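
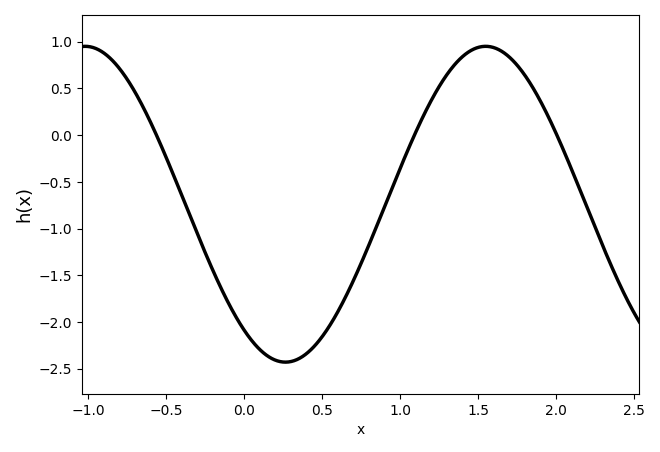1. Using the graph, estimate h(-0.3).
-1.05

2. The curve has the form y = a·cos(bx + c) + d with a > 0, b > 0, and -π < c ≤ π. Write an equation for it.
y = 1.69cos(2.5x + 2.5) - 0.74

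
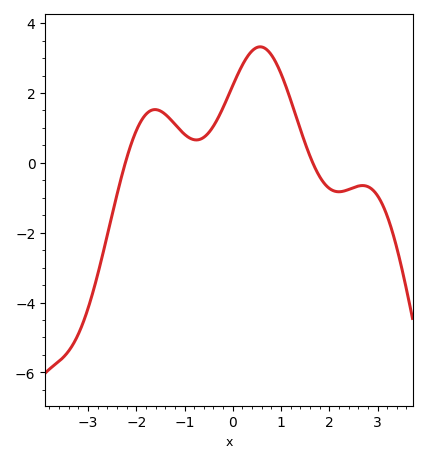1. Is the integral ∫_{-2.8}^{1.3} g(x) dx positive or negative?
positive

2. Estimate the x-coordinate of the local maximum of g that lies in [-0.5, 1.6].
0.6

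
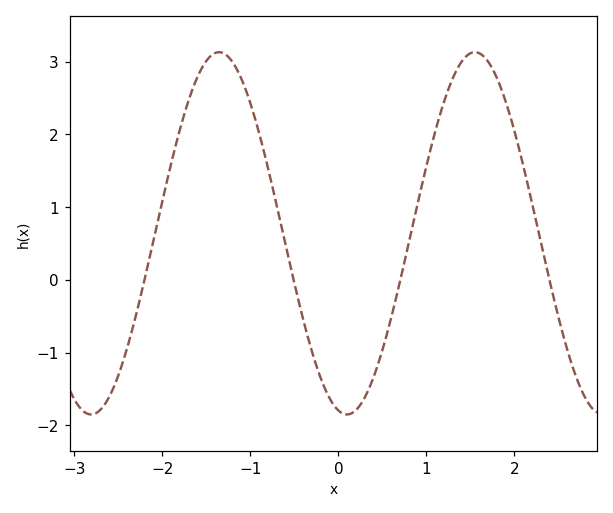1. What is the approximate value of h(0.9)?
1.04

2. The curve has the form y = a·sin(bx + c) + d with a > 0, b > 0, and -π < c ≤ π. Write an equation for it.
y = 2.49sin(2.16x - 1.78) + 0.64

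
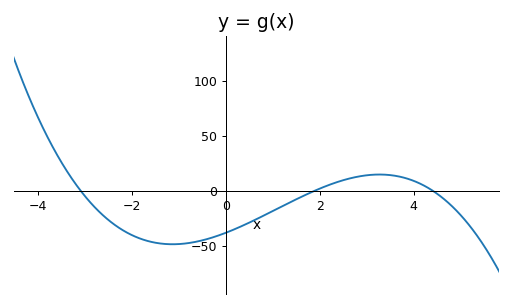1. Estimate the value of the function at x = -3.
-5.37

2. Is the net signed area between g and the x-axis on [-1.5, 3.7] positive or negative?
negative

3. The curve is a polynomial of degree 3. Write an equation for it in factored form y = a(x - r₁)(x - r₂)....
y = -1.48(x + 3.1)(x - 1.9)(x - 4.4)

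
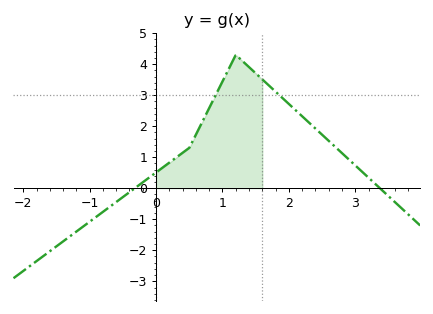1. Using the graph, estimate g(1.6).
3.51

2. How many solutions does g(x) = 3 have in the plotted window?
2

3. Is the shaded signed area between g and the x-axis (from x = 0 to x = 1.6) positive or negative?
positive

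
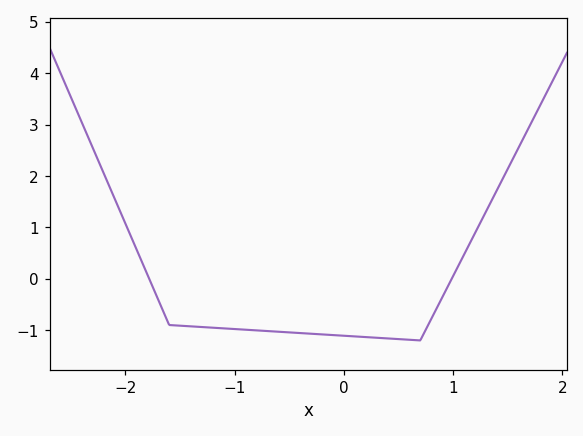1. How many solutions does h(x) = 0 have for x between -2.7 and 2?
2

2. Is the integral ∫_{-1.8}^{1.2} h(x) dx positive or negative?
negative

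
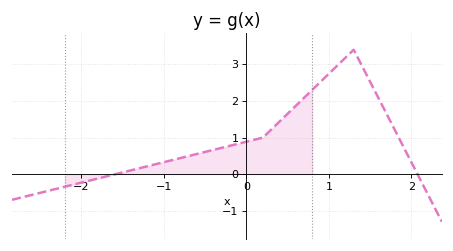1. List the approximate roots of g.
-1.6, 2.1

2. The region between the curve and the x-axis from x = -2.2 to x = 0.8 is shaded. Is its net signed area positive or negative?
positive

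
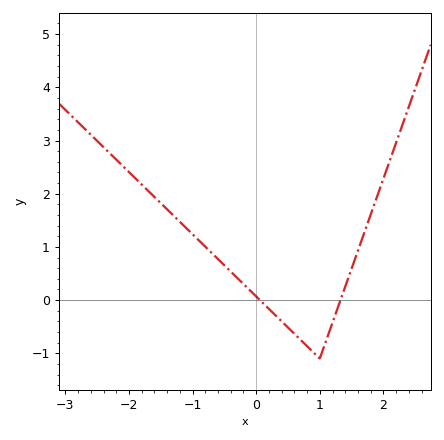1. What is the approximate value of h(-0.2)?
0.303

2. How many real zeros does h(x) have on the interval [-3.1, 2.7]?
2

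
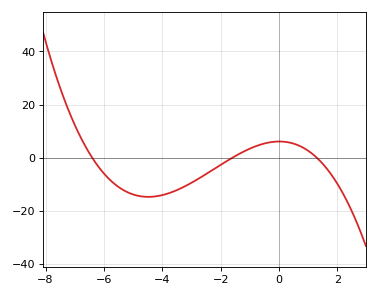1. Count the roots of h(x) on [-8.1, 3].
3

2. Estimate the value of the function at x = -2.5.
-6.14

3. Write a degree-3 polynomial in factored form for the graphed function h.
y = -0.46(x + 6.4)(x + 1.6)(x - 1.3)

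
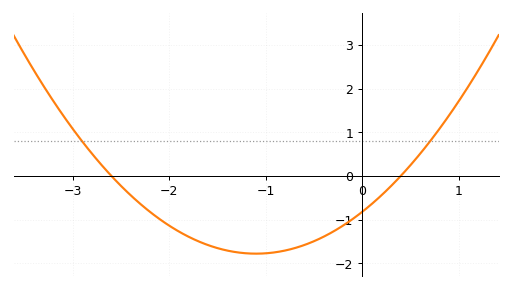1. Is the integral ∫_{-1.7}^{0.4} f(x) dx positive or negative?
negative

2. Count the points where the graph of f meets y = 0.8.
2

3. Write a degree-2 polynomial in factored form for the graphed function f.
y = 0.79(x + 2.6)(x - 0.4)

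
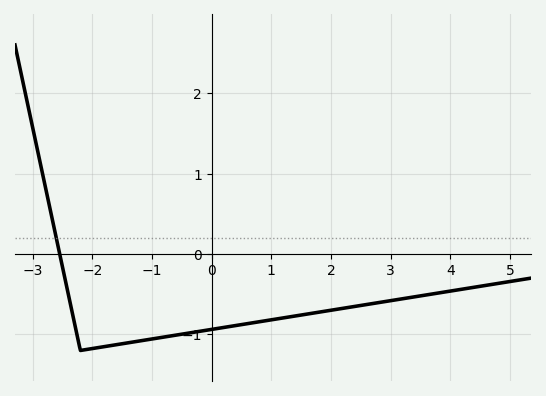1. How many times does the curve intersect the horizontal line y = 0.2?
1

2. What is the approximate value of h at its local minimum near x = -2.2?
-1.2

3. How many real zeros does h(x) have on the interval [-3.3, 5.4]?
1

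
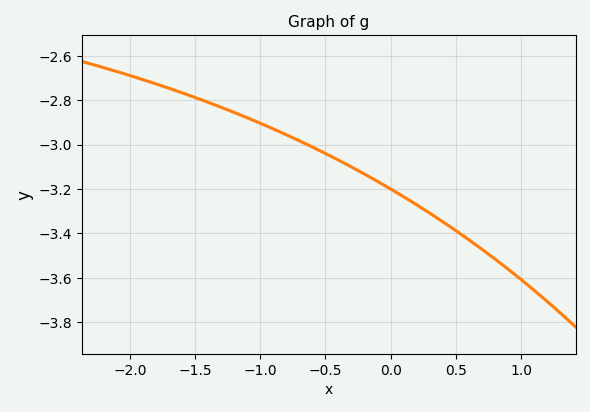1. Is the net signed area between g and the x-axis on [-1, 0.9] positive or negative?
negative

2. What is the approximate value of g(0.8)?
-3.52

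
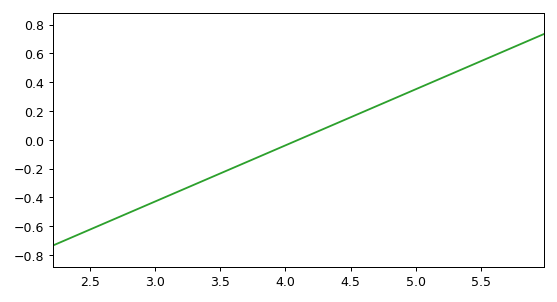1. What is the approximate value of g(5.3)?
0.468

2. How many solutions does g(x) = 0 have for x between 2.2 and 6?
1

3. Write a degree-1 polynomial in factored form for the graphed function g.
y = 0.39(x - 4.1)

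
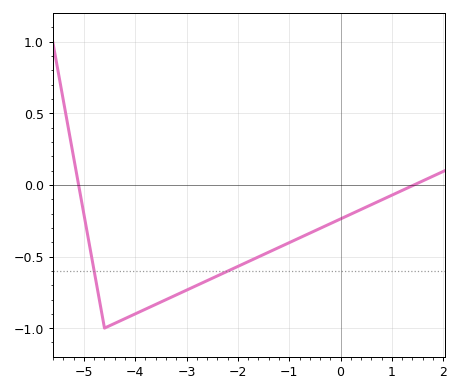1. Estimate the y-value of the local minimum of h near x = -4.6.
-1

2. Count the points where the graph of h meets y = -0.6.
2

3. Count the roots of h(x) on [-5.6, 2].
2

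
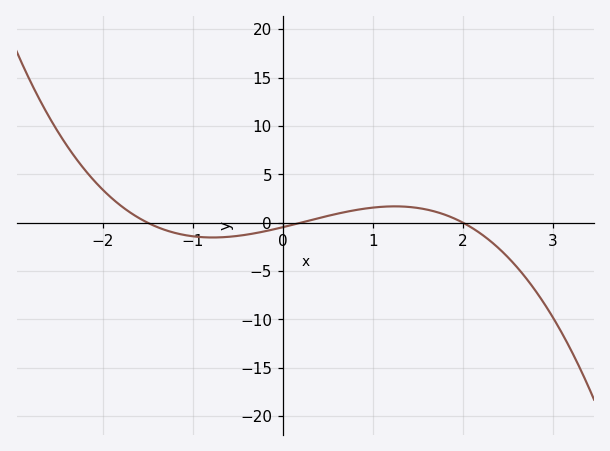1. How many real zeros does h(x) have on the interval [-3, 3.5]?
3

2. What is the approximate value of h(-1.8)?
2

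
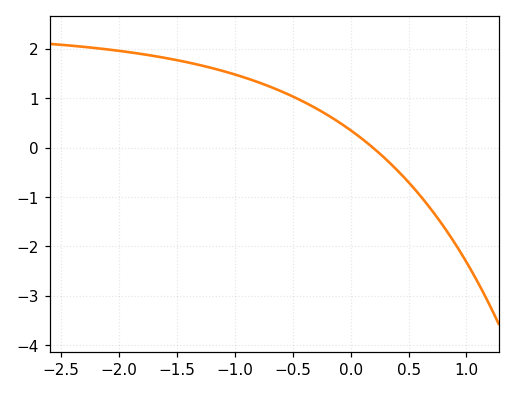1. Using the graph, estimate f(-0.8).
1.32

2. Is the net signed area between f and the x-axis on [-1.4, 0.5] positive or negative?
positive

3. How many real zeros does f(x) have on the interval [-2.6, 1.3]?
1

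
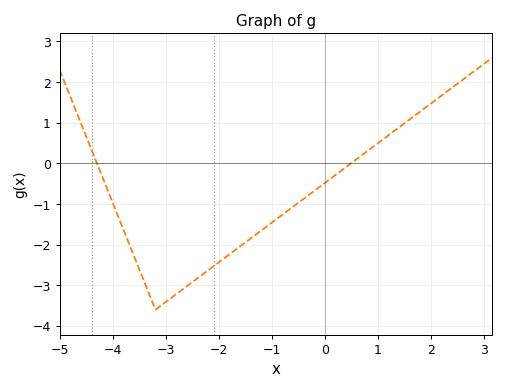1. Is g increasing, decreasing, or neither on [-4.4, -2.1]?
neither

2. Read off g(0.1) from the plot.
-0.382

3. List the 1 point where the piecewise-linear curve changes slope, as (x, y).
(-3.2, -3.6)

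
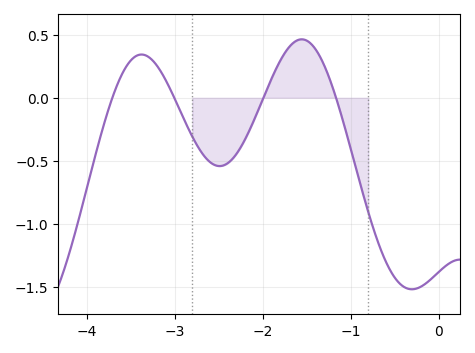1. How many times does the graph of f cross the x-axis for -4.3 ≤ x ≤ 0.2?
4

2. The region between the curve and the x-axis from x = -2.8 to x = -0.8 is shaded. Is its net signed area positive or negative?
negative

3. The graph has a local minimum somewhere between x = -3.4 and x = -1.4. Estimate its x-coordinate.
-2.5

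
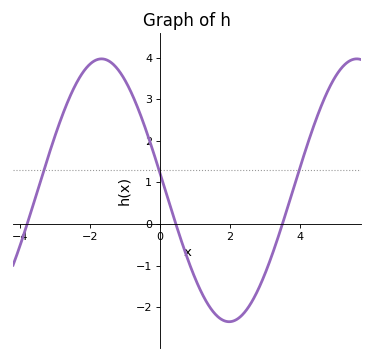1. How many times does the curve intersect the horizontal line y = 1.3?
3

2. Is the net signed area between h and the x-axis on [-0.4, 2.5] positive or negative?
negative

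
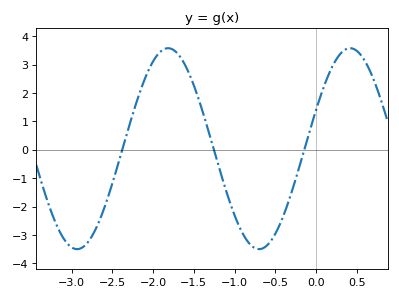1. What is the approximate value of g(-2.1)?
2.51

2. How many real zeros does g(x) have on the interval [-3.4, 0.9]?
3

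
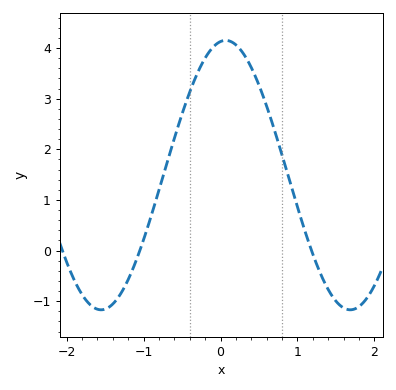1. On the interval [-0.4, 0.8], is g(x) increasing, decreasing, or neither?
neither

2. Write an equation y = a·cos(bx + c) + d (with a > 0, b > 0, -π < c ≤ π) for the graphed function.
y = 2.66cos(1.94x - 0.13) + 1.49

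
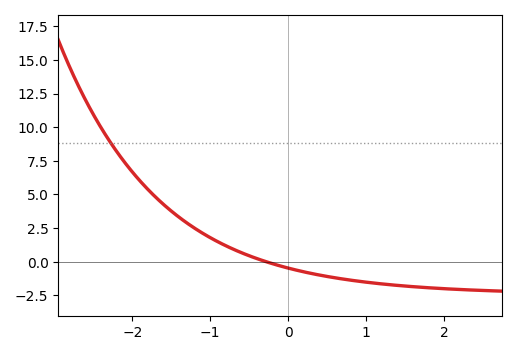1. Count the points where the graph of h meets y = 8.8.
1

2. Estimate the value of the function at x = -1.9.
6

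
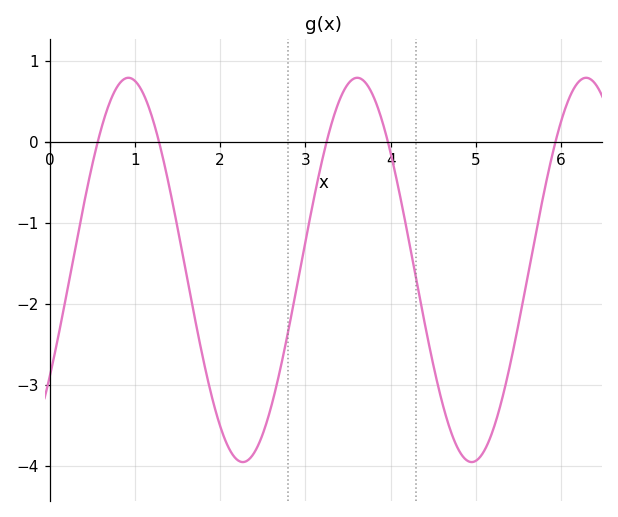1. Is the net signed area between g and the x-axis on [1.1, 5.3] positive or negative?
negative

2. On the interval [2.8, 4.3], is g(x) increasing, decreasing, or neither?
neither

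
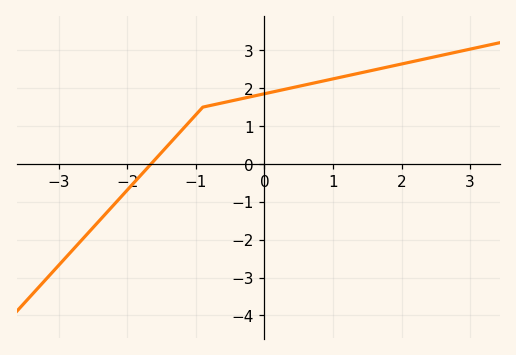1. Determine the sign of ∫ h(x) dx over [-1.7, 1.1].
positive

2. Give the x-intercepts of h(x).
-1.66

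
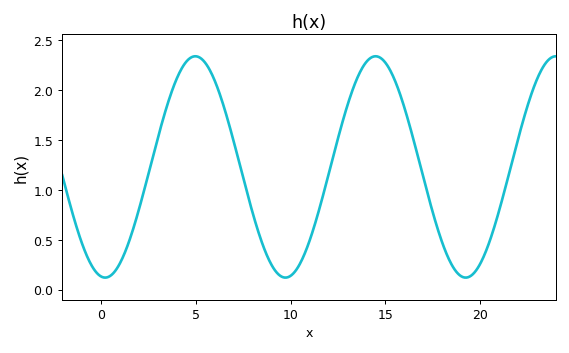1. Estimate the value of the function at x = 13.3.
2.01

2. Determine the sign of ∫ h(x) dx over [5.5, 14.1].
positive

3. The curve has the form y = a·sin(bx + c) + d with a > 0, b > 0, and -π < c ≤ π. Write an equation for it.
y = 1.11sin(0.66x - 1.71) + 1.23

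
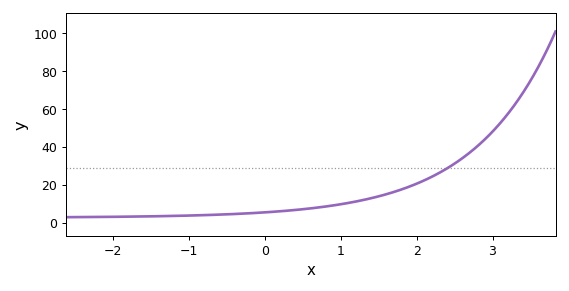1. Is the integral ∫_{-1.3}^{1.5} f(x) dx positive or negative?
positive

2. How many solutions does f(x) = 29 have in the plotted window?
1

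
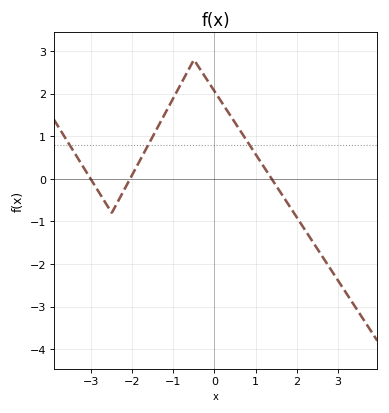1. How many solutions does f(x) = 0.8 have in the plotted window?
3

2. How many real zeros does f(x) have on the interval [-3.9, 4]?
3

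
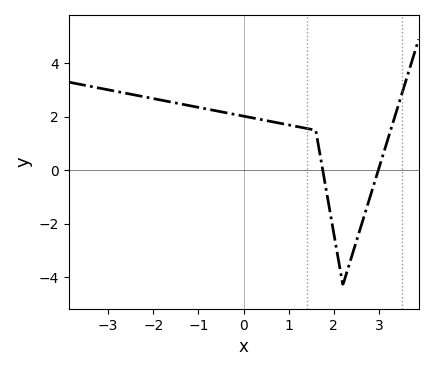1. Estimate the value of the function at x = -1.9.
2.65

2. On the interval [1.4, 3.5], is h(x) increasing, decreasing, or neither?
neither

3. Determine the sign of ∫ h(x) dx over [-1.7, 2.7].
positive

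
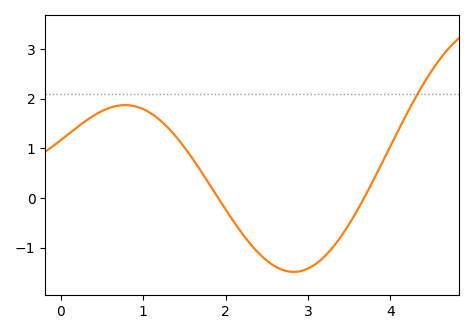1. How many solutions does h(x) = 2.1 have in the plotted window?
1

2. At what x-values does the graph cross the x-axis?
1.9, 3.7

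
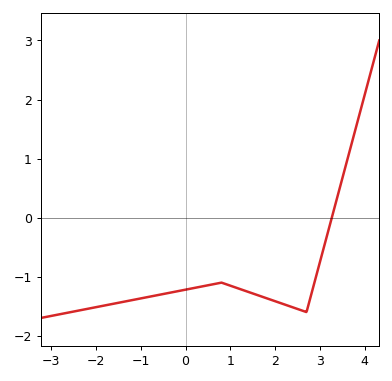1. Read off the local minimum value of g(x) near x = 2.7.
-1.6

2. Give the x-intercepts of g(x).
3.2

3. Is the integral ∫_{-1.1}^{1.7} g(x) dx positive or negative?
negative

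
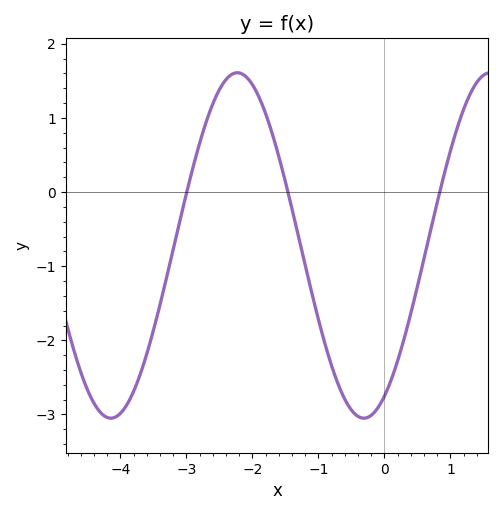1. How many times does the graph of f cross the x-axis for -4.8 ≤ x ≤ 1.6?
3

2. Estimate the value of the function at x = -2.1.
1.56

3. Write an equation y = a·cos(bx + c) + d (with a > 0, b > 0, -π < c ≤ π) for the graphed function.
y = 2.33cos(1.64x - 2.63) - 0.72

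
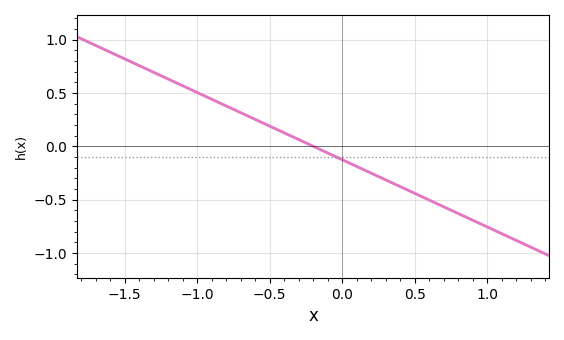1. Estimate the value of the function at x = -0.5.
0.2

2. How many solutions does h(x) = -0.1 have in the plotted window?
1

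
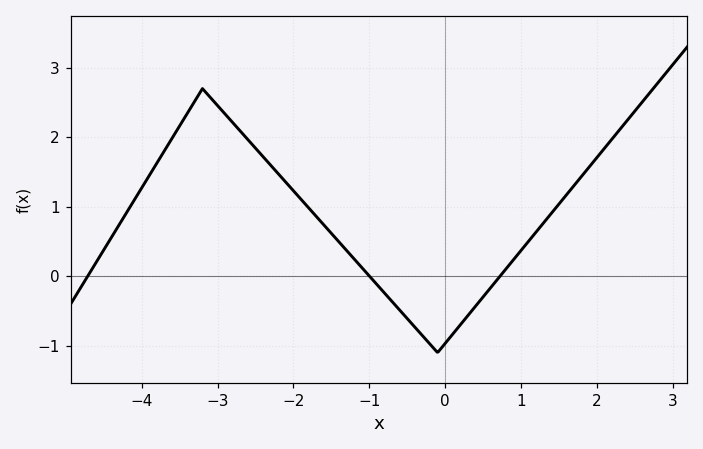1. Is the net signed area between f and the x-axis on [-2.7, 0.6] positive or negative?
positive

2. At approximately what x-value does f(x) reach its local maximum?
-3.2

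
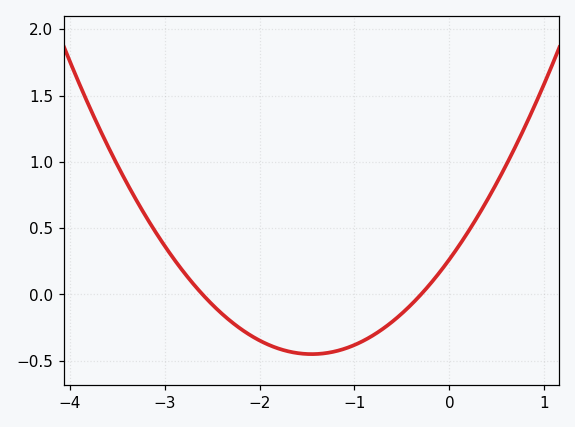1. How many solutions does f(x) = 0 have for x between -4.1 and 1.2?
2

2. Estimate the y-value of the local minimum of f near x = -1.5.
-0.45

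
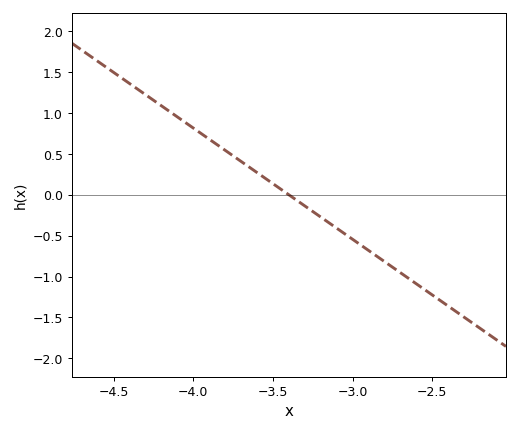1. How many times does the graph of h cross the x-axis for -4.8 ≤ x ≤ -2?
1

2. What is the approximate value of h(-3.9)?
0.68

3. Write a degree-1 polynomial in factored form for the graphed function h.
y = -1.36(x + 3.4)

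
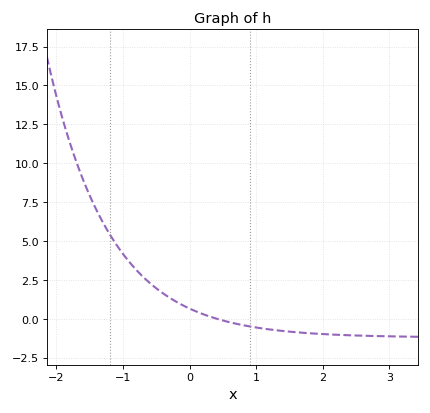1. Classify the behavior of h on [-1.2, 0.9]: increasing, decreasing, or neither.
decreasing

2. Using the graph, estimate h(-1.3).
6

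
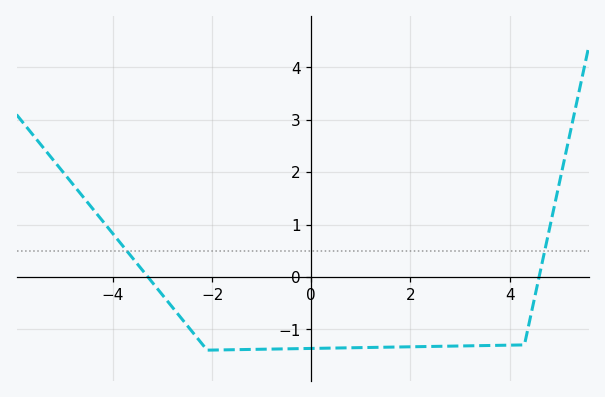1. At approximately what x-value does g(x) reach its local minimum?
-2.1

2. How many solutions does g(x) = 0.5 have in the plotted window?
2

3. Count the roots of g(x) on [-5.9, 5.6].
2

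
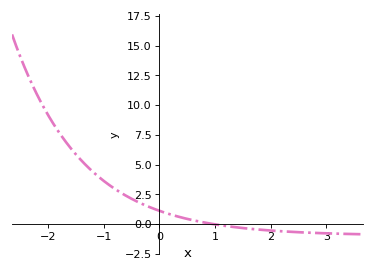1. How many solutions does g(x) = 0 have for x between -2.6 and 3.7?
1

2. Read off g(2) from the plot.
-0.6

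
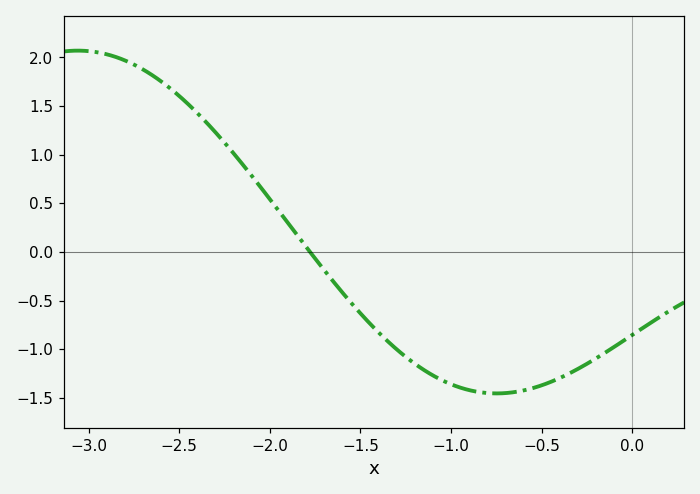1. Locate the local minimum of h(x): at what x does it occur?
-0.748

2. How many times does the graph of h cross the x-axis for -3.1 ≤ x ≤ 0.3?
1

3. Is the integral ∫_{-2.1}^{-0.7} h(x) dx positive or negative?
negative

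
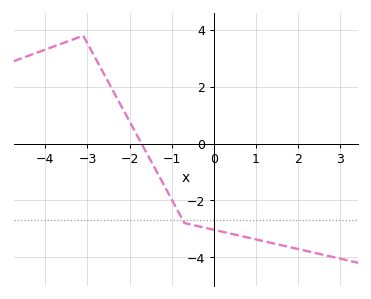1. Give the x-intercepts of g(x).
-1.8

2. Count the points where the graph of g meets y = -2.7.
1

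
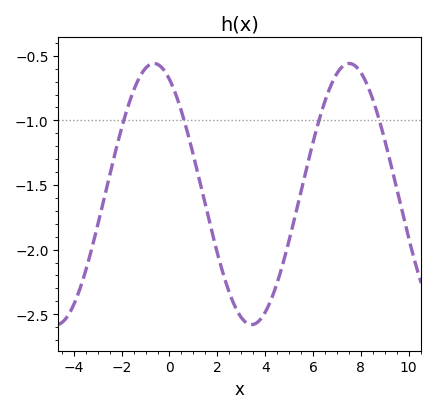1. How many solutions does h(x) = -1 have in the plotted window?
4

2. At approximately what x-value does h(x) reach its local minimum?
3.4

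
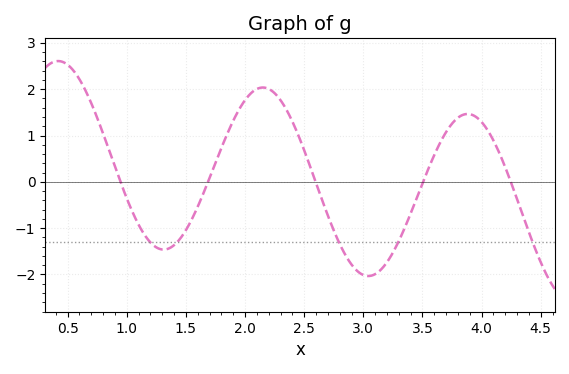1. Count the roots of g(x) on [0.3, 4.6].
5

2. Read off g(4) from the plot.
1.3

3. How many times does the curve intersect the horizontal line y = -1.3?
5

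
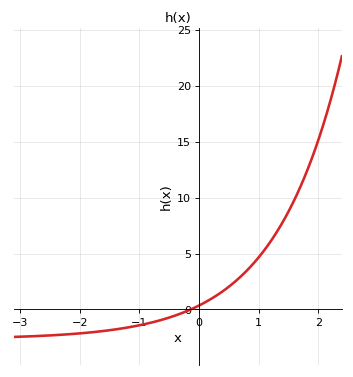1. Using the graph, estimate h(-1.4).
-2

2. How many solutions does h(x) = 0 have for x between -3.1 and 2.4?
1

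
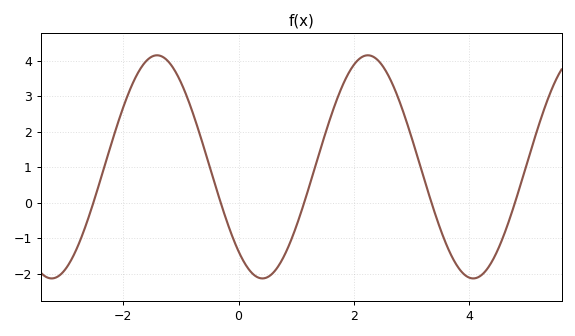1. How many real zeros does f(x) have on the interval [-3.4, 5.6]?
5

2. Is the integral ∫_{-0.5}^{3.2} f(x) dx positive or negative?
positive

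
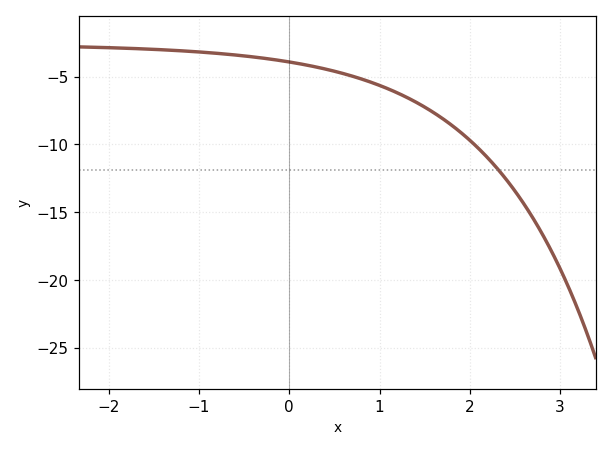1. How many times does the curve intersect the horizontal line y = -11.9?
1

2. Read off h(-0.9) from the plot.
-3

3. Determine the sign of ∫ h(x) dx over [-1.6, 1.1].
negative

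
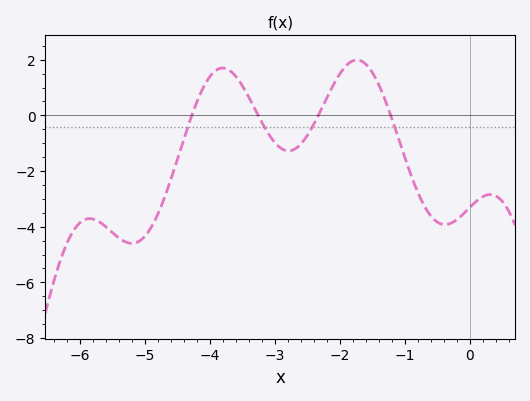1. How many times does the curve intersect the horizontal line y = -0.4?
4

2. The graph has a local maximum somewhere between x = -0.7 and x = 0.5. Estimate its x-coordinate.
0.3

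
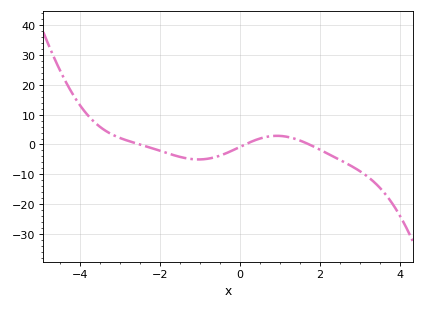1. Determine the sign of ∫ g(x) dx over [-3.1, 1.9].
negative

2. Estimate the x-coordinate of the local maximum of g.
0.919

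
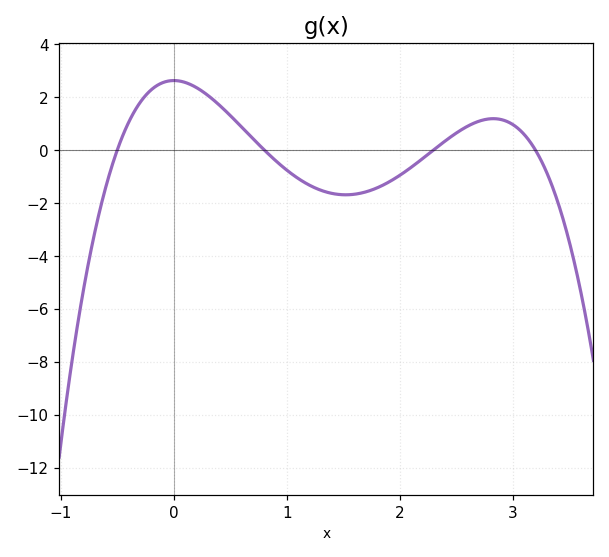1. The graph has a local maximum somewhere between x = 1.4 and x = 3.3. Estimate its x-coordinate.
2.8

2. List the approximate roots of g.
-0.5, 0.8, 2.3, 3.2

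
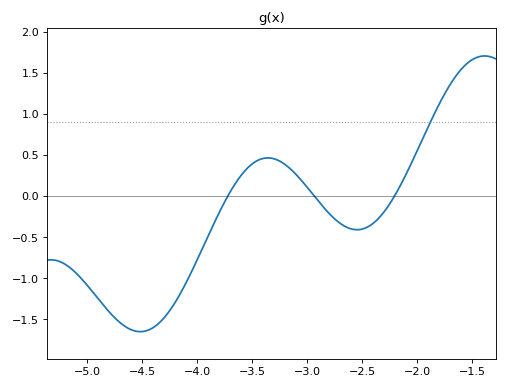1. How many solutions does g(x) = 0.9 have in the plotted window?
1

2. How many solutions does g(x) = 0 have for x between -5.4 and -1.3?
3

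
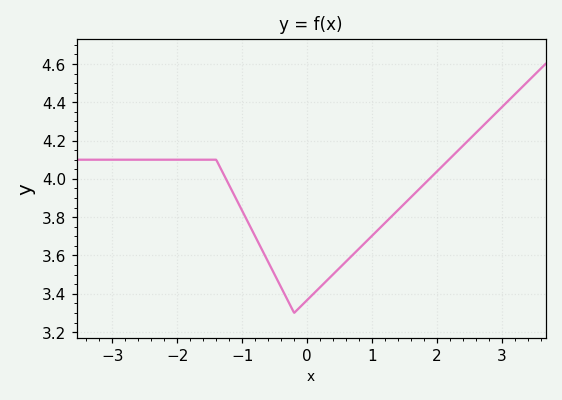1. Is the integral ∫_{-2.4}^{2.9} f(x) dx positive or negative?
positive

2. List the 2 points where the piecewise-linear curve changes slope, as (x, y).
(-1.4, 4.1); (-0.2, 3.3)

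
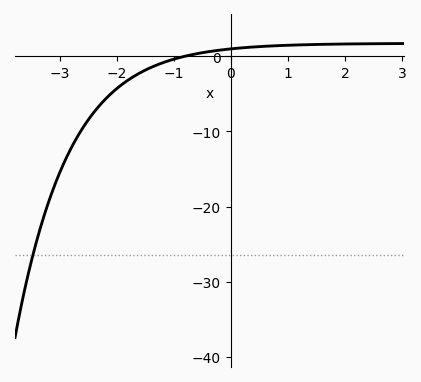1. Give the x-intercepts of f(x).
-0.82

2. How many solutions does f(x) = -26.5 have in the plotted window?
1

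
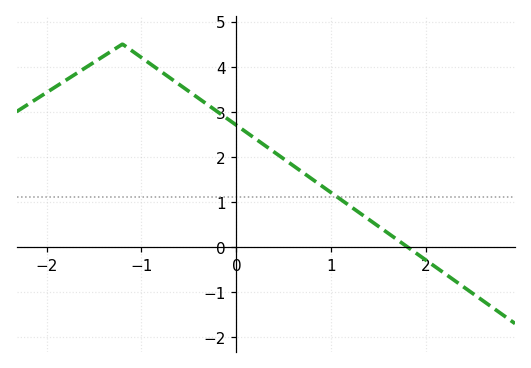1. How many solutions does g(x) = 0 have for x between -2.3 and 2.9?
1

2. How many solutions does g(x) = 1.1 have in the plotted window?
1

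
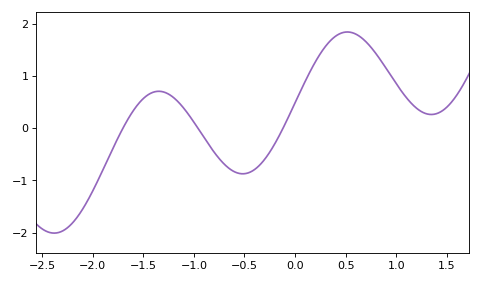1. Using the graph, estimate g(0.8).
1.4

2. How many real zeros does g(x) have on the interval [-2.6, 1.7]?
3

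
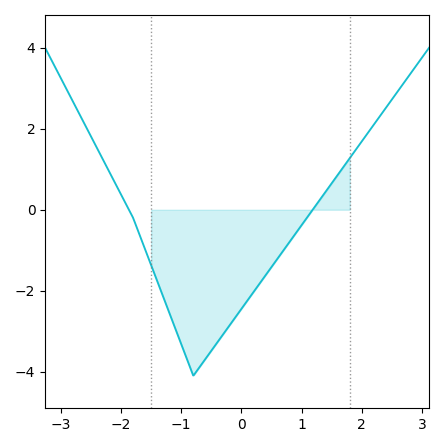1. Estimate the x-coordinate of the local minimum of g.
-0.8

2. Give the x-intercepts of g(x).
-1.9, 1.2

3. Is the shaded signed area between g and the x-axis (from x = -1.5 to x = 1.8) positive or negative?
negative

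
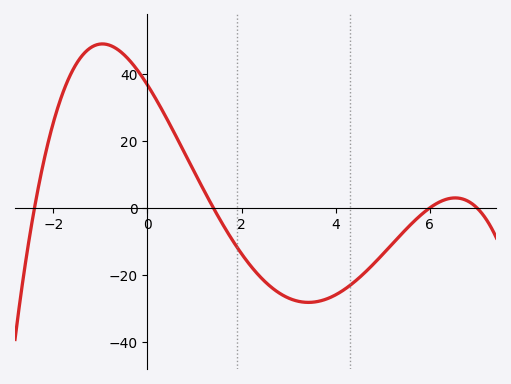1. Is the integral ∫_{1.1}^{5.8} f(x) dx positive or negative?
negative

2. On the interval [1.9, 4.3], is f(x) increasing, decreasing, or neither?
neither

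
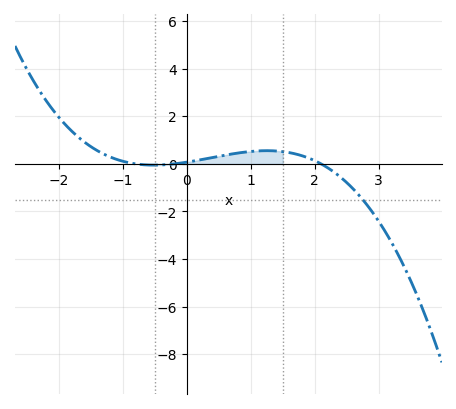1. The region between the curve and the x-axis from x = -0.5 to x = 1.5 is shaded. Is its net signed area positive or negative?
positive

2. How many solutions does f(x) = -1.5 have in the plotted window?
1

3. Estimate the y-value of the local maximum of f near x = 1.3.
0.556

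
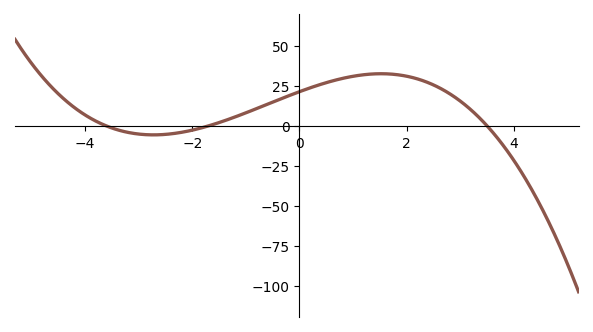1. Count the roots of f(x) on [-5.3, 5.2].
3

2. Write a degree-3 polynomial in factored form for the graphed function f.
y = -1(x + 3.6)(x + 1.7)(x - 3.5)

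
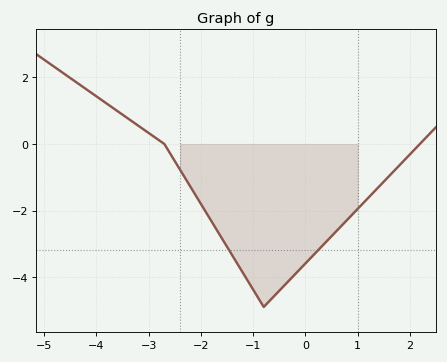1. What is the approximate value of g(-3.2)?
0.551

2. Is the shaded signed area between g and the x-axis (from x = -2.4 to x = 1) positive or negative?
negative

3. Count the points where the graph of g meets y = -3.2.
2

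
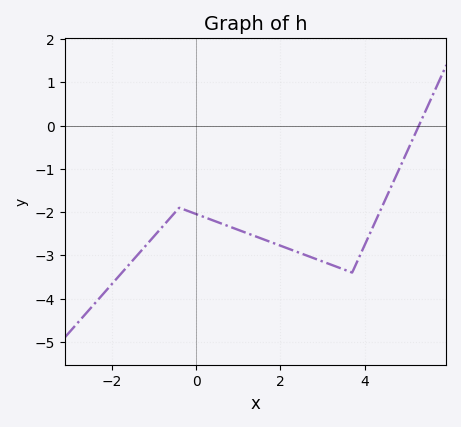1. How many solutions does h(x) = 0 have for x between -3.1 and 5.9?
1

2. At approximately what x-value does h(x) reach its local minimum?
3.7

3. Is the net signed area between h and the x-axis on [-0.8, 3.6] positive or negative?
negative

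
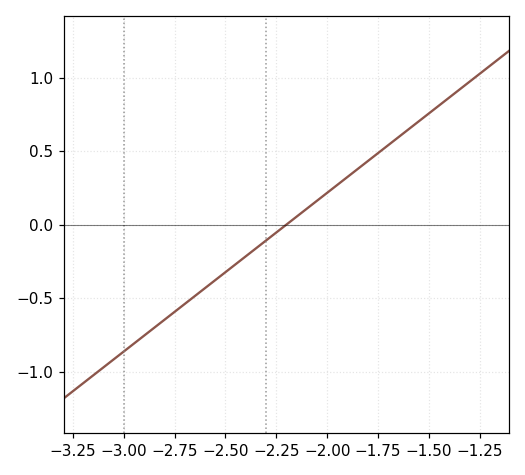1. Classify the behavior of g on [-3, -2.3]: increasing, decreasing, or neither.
increasing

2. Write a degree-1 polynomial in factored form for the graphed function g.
y = 1.08(x + 2.2)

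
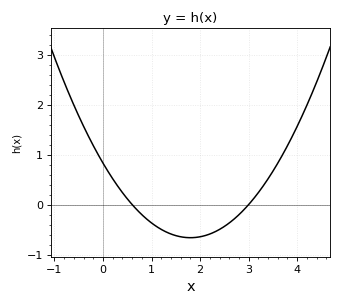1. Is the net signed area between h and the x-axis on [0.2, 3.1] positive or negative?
negative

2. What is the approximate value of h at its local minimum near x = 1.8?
-0.662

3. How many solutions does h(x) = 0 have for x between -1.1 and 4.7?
2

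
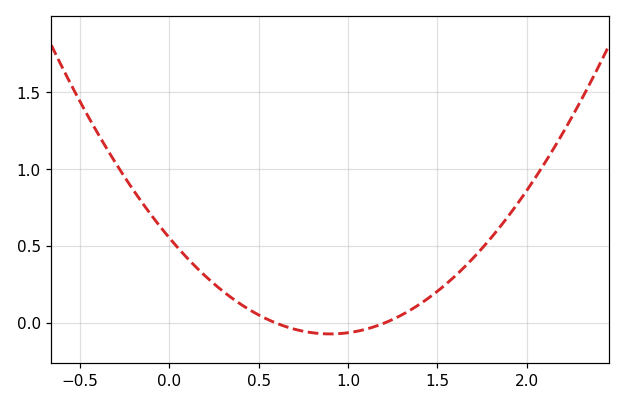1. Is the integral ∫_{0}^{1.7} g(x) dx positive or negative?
positive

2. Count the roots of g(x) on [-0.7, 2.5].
2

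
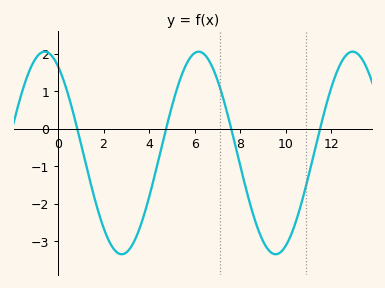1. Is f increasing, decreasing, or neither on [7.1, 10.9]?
neither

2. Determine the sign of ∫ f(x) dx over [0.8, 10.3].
negative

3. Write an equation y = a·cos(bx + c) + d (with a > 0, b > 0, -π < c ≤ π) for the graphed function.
y = 2.7cos(0.93x + 0.54) - 0.65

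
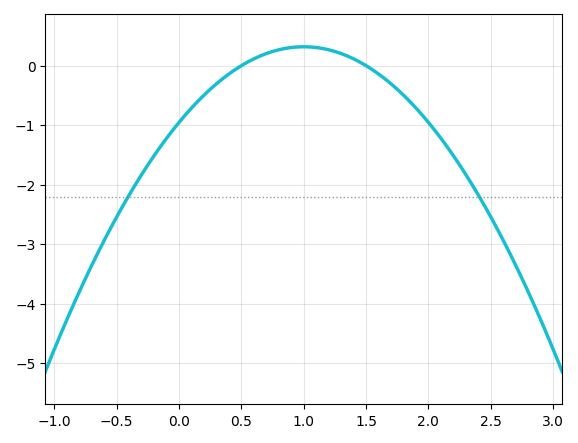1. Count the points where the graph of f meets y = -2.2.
2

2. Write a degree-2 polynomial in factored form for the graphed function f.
y = -1.27(x - 0.5)(x - 1.5)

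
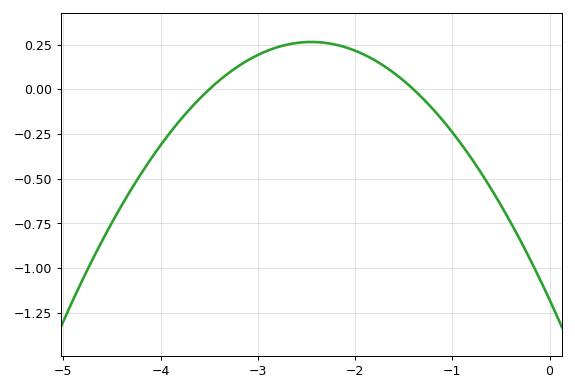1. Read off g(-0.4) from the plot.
-0.74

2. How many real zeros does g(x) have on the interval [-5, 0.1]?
2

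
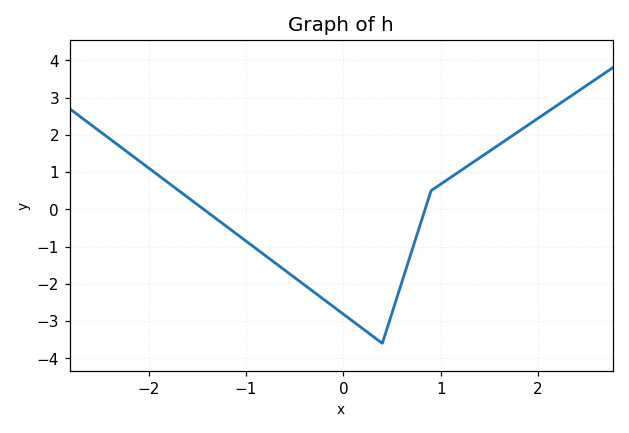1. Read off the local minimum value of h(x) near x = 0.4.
-3.6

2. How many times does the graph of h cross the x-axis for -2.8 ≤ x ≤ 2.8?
2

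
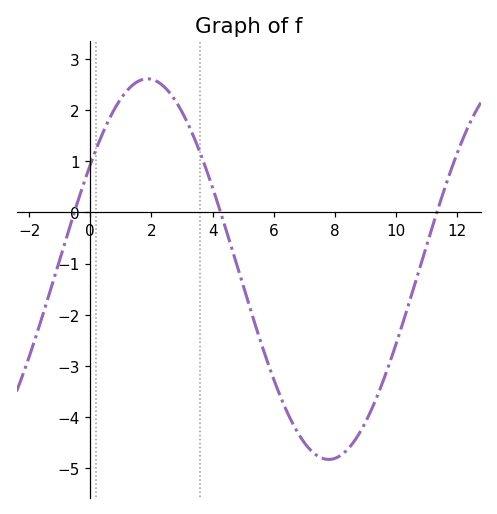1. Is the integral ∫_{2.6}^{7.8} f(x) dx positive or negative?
negative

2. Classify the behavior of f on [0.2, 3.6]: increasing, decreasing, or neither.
neither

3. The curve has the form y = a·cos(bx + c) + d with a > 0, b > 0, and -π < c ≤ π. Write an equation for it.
y = 3.72cos(0.53x - 0.99) - 1.11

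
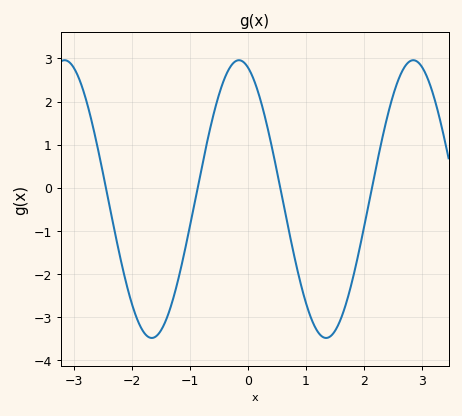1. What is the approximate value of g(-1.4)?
-3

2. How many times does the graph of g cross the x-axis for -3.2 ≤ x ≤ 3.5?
4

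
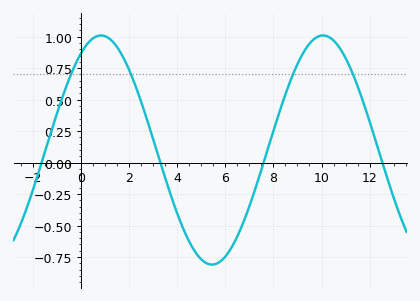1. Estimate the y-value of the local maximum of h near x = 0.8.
1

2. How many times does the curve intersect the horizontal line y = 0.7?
4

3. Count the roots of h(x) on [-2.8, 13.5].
4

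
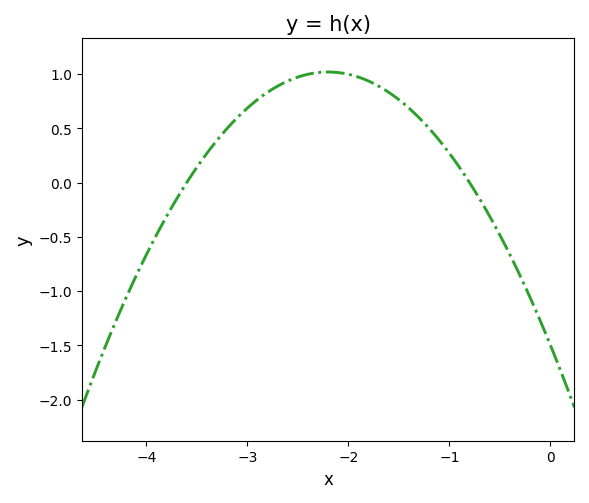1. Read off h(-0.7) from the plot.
-0.15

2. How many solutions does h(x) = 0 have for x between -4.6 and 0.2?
2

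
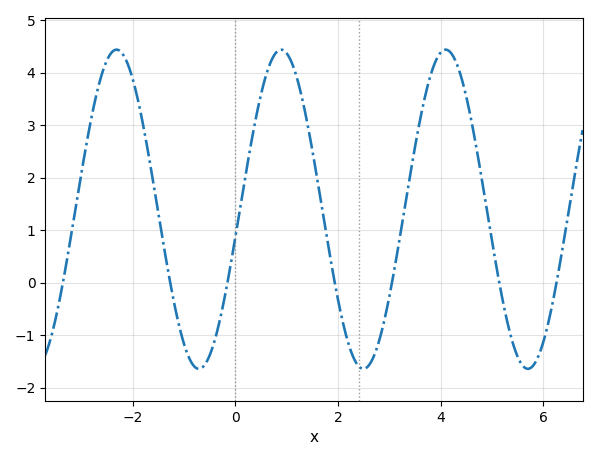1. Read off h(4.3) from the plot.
4.2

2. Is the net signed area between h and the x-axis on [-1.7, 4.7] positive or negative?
positive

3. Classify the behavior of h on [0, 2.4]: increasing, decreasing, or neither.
neither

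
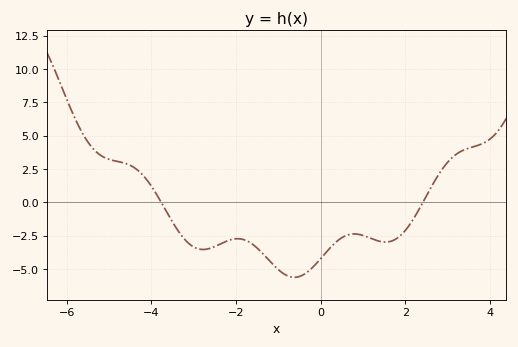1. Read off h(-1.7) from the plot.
-2.95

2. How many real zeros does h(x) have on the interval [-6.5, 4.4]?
2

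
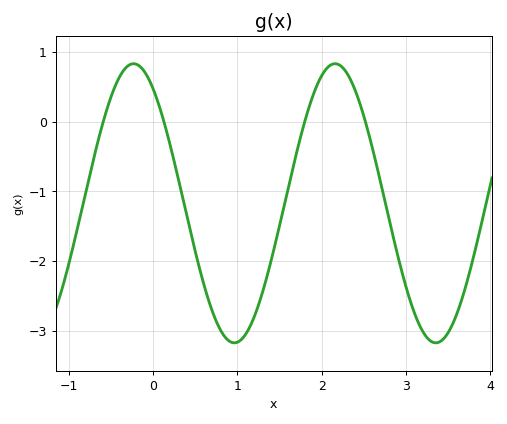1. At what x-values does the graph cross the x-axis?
-0.591, 0.128, 1.8, 2.52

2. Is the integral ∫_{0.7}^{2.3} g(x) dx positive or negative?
negative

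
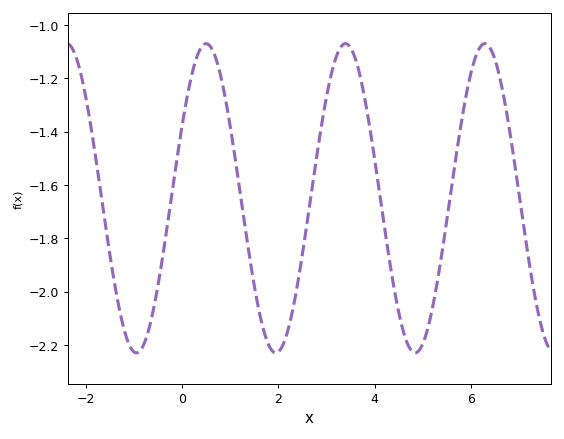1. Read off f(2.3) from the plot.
-2.07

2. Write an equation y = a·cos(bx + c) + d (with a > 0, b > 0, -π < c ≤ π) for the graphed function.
y = 0.58cos(2.17x - 1.08) - 1.65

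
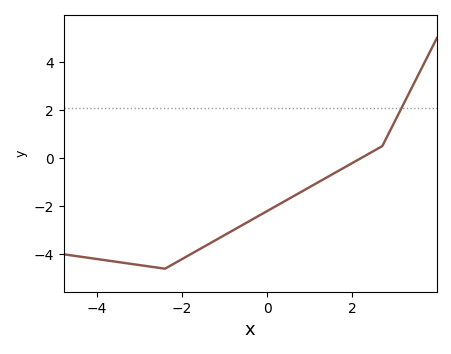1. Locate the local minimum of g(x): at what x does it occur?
-2.4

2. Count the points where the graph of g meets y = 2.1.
1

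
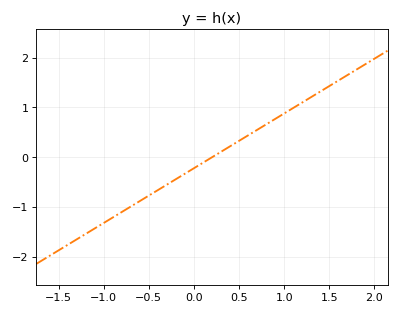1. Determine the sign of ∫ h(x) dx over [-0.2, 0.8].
positive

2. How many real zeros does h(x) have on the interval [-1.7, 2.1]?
1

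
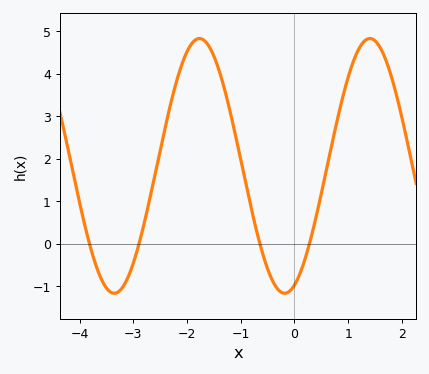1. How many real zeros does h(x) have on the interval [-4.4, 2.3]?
4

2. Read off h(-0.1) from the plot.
-1.1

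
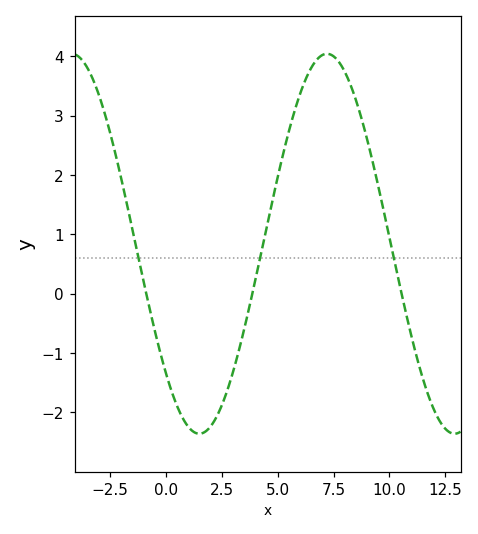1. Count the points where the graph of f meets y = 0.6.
3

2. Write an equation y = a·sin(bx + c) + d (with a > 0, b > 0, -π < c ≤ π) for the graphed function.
y = 3.2sin(0.55x - 2.4) + 0.84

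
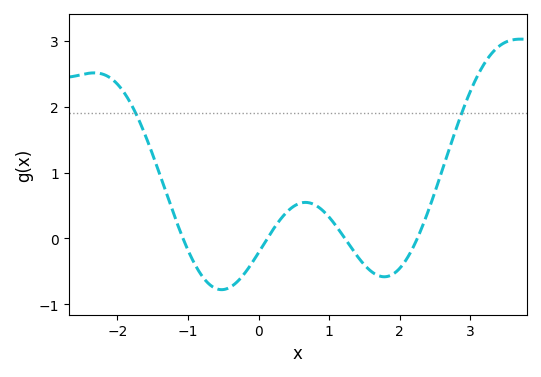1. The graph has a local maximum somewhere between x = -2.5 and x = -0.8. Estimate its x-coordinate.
-2.3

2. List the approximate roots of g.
-1.1, 0.1, 1.2, 2.3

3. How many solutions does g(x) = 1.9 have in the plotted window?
2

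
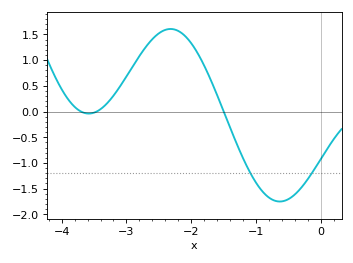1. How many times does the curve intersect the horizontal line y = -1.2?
2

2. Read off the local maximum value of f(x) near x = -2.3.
1.6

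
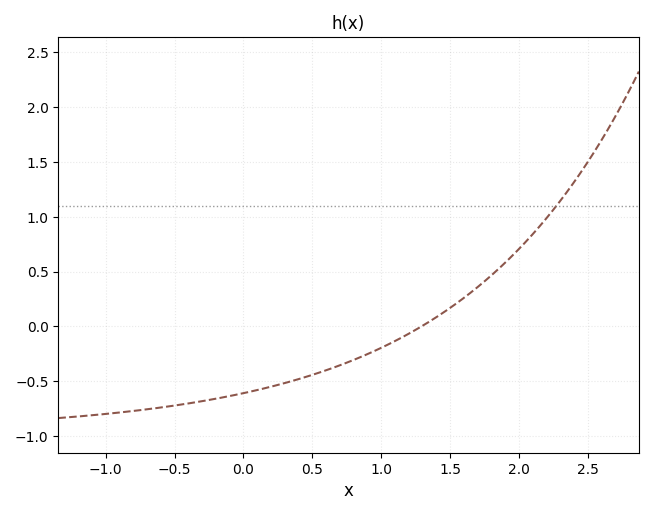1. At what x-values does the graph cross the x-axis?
1.29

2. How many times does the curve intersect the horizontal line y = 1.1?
1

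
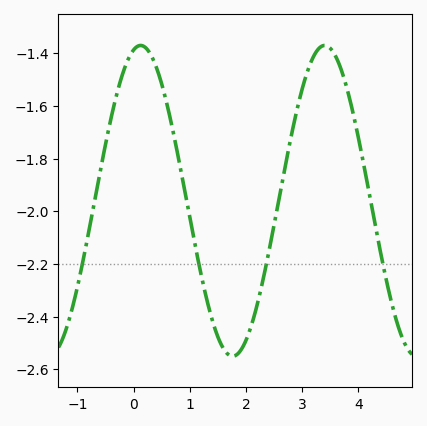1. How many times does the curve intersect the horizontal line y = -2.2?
4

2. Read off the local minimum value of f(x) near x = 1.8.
-2.54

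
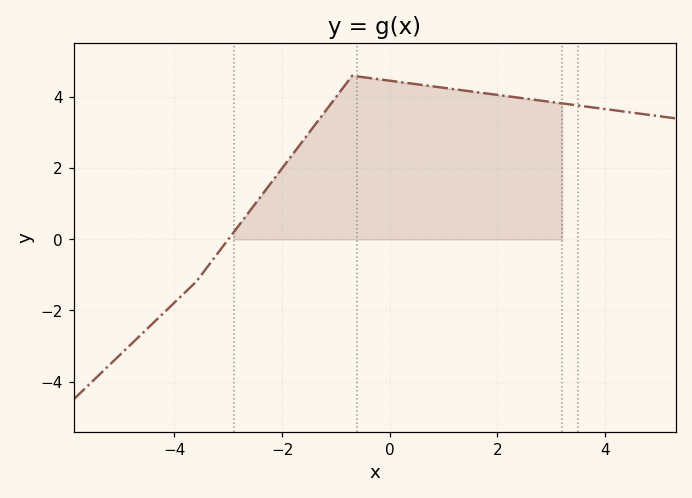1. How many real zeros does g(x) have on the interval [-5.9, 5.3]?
1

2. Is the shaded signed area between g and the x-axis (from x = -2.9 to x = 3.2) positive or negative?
positive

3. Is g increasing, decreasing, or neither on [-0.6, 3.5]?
decreasing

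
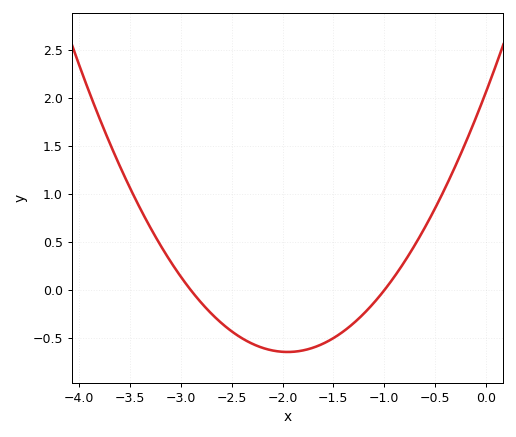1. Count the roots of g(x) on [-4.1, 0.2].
2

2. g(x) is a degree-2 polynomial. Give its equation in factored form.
y = 0.71(x + 2.9)(x + 1)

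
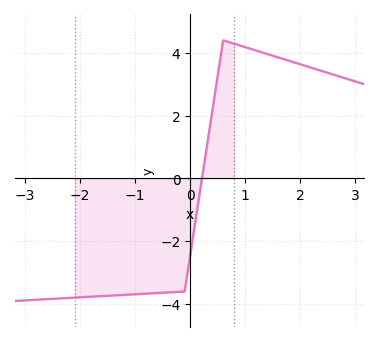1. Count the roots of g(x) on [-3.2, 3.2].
1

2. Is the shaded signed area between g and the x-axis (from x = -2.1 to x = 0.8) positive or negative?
negative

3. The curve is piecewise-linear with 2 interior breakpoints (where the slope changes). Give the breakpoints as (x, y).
(-0.1, -3.6); (0.6, 4.4)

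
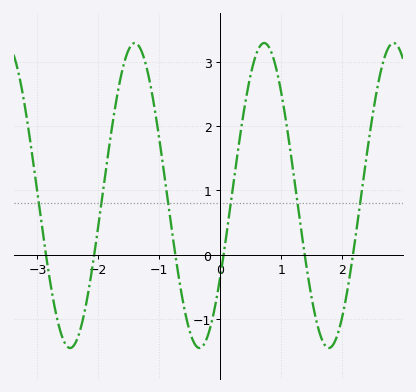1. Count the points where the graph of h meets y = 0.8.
6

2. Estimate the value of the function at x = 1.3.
0.576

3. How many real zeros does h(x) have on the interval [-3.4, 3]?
6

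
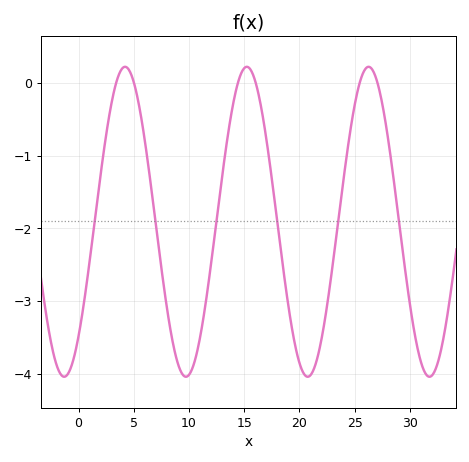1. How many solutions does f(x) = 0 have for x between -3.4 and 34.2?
6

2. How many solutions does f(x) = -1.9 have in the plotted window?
6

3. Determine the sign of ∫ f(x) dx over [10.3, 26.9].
negative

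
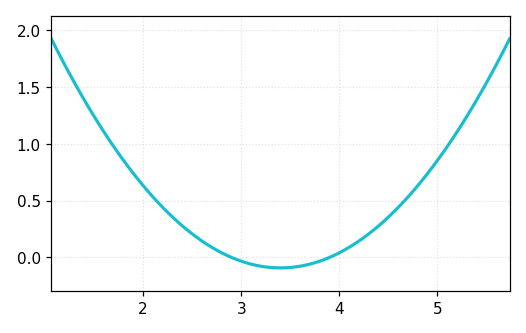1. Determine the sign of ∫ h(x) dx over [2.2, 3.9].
positive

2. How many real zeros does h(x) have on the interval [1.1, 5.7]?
2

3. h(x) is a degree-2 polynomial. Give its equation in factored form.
y = 0.37(x - 2.9)(x - 3.9)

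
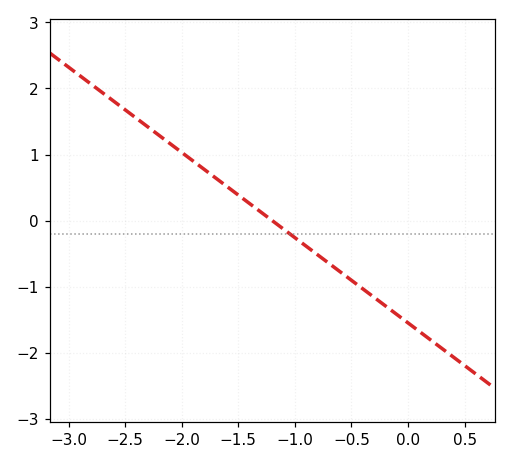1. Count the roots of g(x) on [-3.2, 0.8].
1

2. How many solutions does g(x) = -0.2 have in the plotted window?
1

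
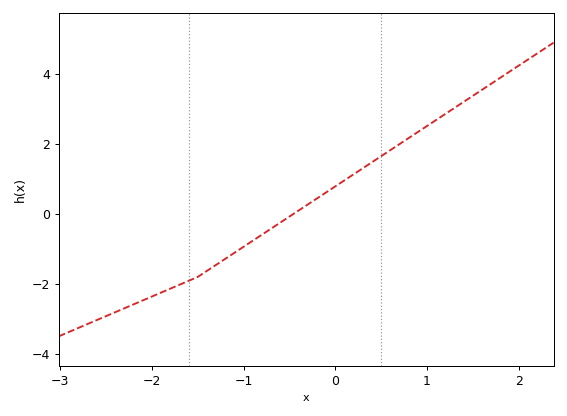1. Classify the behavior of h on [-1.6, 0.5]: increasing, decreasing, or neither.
increasing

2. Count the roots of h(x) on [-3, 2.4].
1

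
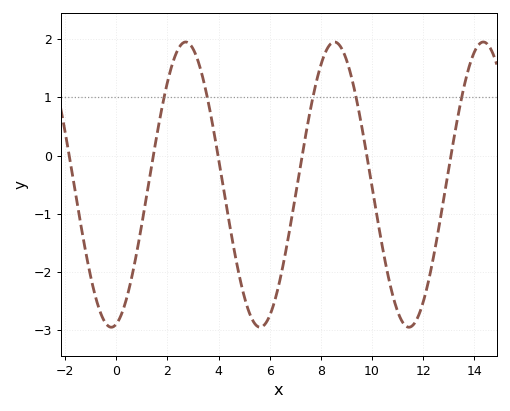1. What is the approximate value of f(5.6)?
-2.9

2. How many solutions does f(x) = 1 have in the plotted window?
5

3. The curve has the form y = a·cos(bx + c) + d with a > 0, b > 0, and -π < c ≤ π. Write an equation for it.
y = 2.45cos(1.1x - 2.9) - 0.5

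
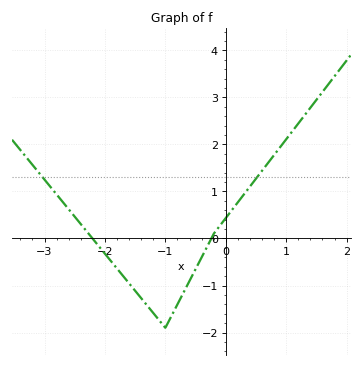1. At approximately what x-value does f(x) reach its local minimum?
-1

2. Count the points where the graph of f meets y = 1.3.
2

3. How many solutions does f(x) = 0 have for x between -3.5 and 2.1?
2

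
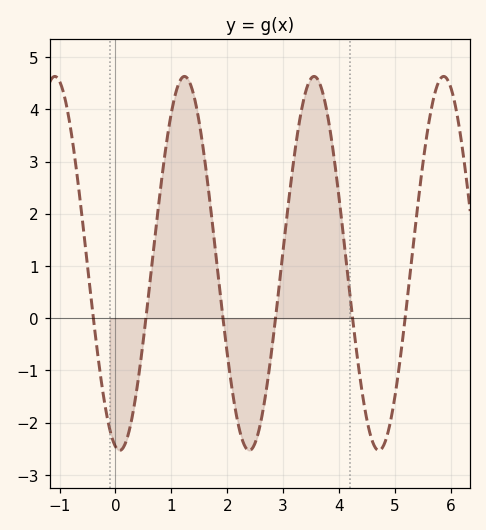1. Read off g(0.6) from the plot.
0.5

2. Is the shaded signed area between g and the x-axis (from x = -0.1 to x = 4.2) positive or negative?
positive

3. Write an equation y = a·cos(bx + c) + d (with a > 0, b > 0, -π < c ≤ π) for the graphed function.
y = 3.58cos(2.7x + 2.9) + 1.05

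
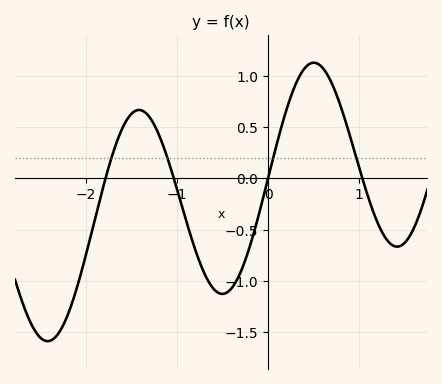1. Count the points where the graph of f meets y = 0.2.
4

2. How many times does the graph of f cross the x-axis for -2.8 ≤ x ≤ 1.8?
4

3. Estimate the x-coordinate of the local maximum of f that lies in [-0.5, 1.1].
0.5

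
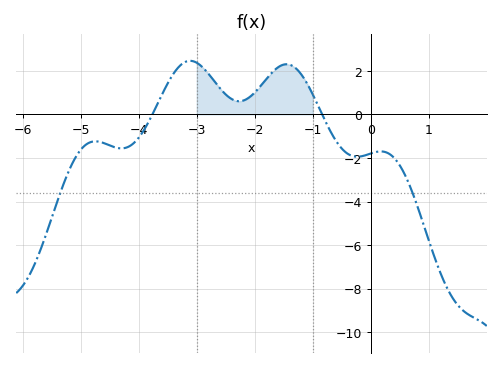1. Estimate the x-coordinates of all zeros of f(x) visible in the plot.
-3.8, -0.8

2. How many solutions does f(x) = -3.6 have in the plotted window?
2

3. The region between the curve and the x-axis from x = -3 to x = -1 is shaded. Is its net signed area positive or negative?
positive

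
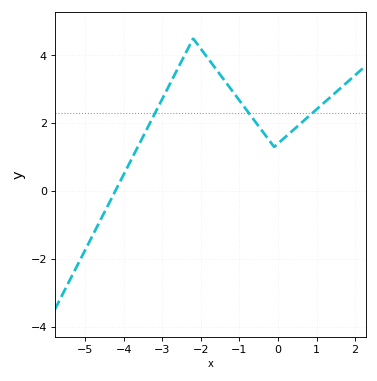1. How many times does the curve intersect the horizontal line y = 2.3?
3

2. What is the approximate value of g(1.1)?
2.51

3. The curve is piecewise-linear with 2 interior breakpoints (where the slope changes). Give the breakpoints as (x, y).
(-2.2, 4.5); (-0.1, 1.3)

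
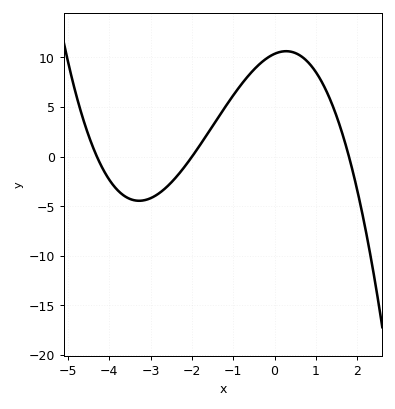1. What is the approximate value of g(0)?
10.5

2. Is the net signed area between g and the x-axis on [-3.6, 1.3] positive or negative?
positive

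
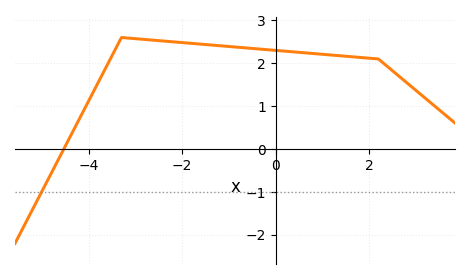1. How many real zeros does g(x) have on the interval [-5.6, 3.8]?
1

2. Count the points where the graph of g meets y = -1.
1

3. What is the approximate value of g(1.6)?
2.15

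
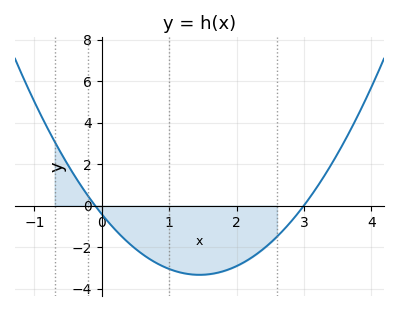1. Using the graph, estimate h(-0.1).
0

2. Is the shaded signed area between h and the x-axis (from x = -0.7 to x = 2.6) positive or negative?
negative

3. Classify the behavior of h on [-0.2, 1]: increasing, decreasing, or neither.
decreasing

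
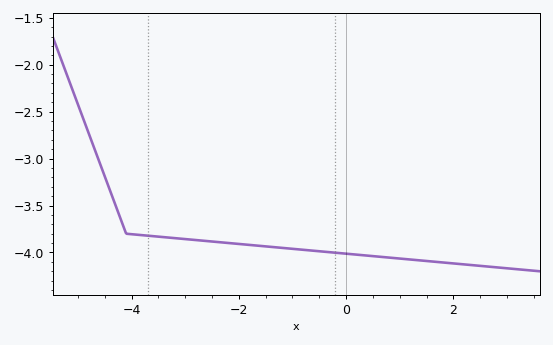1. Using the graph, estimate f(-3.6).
-3.85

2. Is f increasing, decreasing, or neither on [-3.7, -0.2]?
decreasing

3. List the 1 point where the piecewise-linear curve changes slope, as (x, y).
(-4.1, -3.8)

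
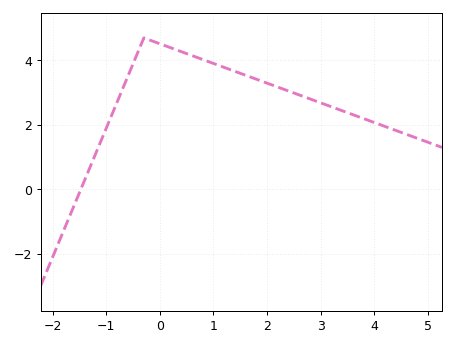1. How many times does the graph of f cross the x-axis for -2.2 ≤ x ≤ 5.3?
1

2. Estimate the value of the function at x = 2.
3.2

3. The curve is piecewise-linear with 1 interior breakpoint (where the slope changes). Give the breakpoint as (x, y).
(-0.3, 4.7)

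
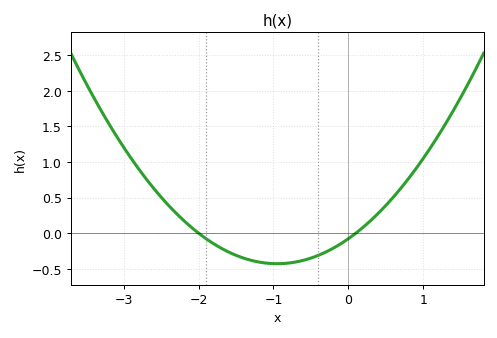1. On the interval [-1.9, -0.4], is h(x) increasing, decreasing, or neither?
neither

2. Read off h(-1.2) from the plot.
-0.406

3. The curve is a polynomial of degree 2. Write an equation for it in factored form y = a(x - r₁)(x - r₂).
y = 0.39(x + 2)(x - 0.1)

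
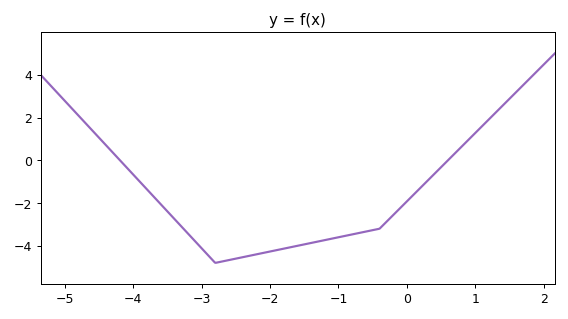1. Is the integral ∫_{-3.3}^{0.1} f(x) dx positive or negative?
negative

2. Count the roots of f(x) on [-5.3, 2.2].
2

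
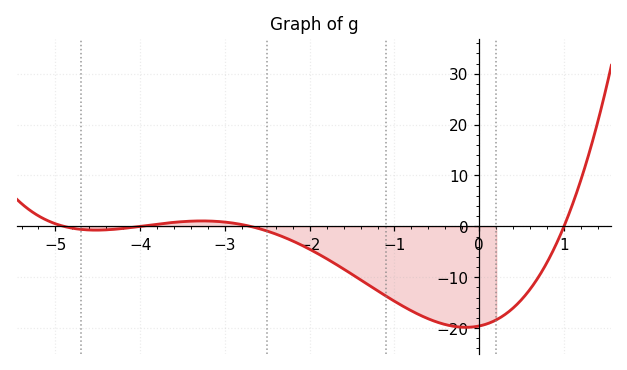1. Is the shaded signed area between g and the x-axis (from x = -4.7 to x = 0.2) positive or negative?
negative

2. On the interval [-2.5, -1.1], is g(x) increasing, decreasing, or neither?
decreasing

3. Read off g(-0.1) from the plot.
-19.8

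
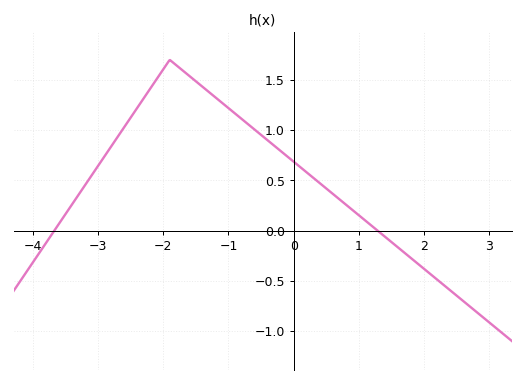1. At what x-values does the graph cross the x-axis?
-3.6, 1.2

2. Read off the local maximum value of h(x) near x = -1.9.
1.7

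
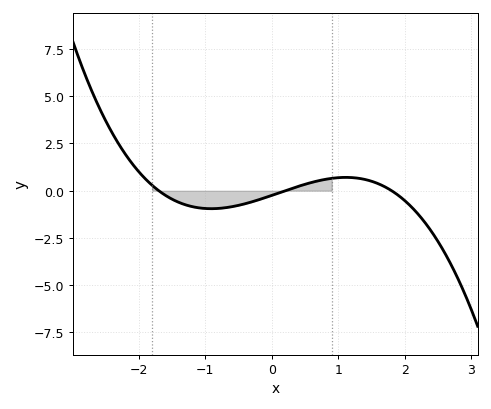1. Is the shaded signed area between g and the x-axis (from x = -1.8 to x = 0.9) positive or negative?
negative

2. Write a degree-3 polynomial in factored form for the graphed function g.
y = -0.4(x + 1.7)(x - 0.2)(x - 1.8)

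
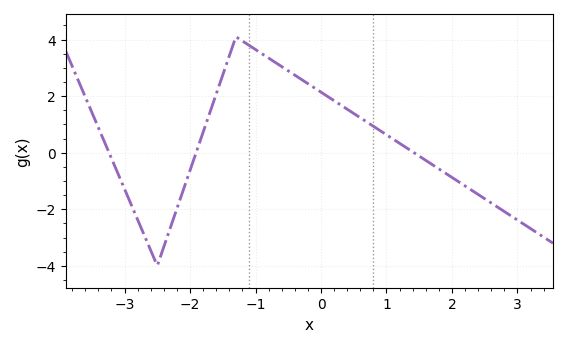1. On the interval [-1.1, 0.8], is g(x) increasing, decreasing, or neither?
decreasing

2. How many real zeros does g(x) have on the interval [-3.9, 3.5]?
3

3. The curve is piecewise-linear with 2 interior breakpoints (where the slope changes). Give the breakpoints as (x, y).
(-2.5, -4); (-1.3, 4.1)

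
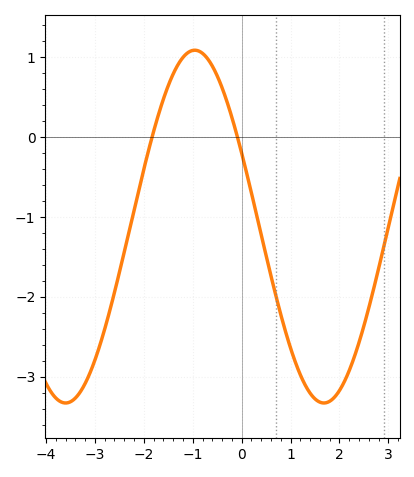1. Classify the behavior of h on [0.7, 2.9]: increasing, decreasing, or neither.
neither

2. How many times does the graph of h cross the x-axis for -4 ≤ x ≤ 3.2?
2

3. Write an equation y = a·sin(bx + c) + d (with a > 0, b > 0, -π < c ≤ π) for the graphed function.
y = 2.21sin(1.2x + 2.7) - 1.12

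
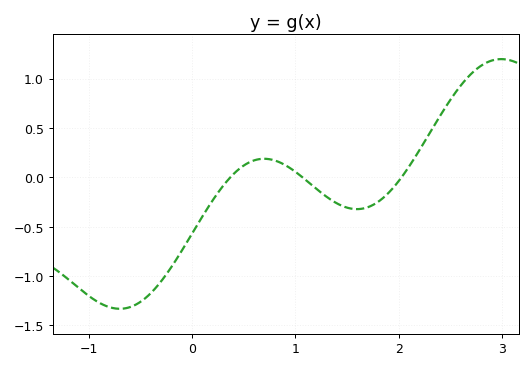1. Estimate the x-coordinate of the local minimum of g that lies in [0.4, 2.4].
1.6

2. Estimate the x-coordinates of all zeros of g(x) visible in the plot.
0.372, 1.07, 2.03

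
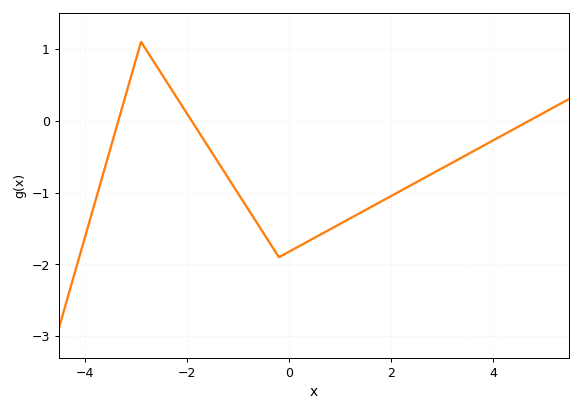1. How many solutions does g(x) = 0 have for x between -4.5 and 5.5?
3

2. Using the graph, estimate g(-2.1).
0.211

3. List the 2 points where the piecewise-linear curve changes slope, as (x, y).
(-2.9, 1.1); (-0.2, -1.9)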